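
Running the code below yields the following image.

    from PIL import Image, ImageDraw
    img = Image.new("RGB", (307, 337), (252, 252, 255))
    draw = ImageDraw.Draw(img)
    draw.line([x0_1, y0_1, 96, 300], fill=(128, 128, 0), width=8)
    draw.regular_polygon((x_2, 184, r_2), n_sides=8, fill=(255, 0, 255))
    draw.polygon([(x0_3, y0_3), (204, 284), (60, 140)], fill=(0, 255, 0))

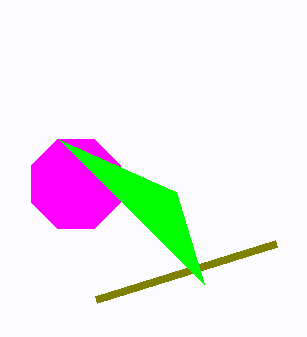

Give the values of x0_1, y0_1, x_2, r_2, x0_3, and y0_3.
x0_1 = 276
y0_1 = 244
x_2 = 76
r_2 = 48
x0_3 = 176
y0_3 = 192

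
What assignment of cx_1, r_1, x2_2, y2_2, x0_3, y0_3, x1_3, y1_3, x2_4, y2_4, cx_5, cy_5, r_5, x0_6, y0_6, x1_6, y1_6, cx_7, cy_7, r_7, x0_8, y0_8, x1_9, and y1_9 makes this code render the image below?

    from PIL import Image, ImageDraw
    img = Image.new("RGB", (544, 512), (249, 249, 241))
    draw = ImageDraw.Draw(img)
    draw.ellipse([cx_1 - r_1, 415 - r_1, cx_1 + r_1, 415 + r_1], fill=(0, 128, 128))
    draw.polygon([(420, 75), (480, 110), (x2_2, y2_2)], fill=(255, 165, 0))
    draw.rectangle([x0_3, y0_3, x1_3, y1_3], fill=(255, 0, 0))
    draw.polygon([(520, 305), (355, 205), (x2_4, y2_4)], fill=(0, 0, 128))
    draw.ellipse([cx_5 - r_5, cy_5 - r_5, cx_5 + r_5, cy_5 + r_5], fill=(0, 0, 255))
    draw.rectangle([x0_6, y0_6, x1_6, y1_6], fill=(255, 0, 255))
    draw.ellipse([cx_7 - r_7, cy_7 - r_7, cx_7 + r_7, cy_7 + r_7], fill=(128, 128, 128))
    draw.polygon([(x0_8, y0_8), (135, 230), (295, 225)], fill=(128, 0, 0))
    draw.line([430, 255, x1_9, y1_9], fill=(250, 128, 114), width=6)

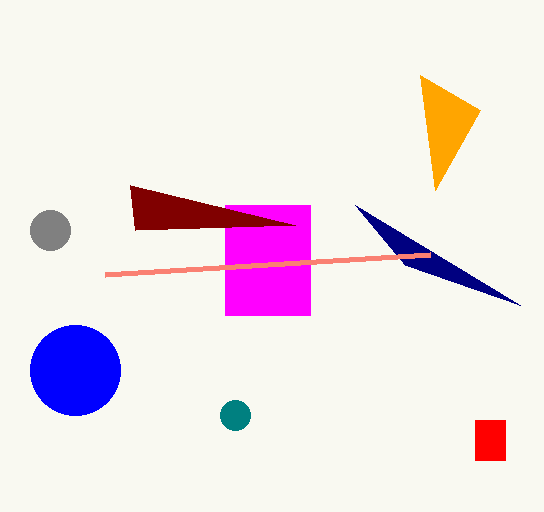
cx_1 = 235
r_1 = 15
x2_2 = 435
y2_2 = 190
x0_3 = 475
y0_3 = 420
x1_3 = 505
y1_3 = 460
x2_4 = 405
y2_4 = 265
cx_5 = 75
cy_5 = 370
r_5 = 45
x0_6 = 225
y0_6 = 205
x1_6 = 310
y1_6 = 315
cx_7 = 50
cy_7 = 230
r_7 = 20
x0_8 = 130
y0_8 = 185
x1_9 = 105
y1_9 = 275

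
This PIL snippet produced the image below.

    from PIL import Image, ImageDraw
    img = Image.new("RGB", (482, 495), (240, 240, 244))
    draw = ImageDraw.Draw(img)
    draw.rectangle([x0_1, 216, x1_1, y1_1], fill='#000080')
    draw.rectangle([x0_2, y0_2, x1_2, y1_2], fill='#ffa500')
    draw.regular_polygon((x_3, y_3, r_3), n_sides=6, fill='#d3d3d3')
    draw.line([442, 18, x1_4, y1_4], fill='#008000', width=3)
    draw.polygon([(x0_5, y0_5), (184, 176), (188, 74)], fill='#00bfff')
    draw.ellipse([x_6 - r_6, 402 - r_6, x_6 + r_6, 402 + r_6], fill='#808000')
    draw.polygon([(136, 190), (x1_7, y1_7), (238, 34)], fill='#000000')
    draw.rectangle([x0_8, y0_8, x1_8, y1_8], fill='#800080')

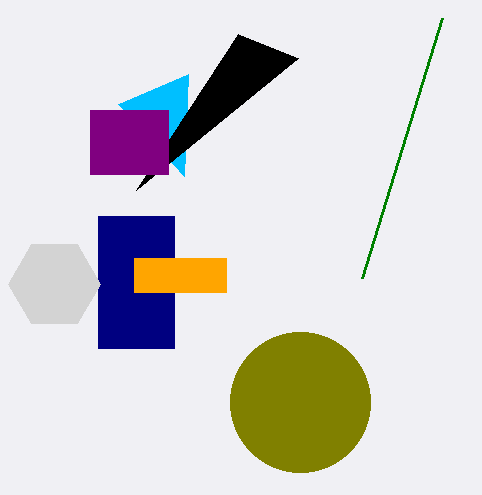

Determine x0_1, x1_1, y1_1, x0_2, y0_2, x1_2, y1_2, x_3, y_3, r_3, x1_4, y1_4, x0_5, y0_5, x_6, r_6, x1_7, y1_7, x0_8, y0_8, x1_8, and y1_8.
x0_1 = 98; x1_1 = 174; y1_1 = 348; x0_2 = 134; y0_2 = 258; x1_2 = 226; y1_2 = 292; x_3 = 54; y_3 = 284; r_3 = 46; x1_4 = 362; y1_4 = 278; x0_5 = 118; y0_5 = 104; x_6 = 300; r_6 = 70; x1_7 = 298; y1_7 = 58; x0_8 = 90; y0_8 = 110; x1_8 = 168; y1_8 = 174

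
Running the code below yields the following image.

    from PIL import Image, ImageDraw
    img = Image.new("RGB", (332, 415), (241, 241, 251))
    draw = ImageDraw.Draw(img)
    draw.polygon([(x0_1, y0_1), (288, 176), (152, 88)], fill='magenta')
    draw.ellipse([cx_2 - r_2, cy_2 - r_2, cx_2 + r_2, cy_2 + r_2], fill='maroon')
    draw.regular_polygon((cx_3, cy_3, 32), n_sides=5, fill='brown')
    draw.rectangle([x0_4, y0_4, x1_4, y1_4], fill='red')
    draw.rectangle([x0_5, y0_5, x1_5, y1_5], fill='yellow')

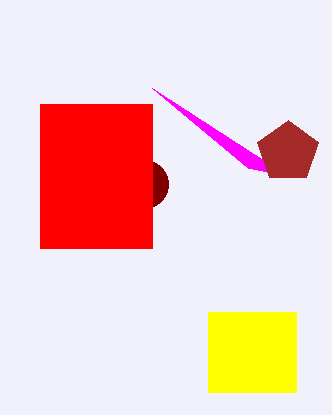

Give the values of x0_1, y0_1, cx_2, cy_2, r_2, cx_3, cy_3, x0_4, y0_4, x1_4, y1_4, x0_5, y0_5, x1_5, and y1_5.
x0_1 = 248
y0_1 = 168
cx_2 = 144
cy_2 = 184
r_2 = 24
cx_3 = 288
cy_3 = 152
x0_4 = 40
y0_4 = 104
x1_4 = 152
y1_4 = 248
x0_5 = 208
y0_5 = 312
x1_5 = 296
y1_5 = 392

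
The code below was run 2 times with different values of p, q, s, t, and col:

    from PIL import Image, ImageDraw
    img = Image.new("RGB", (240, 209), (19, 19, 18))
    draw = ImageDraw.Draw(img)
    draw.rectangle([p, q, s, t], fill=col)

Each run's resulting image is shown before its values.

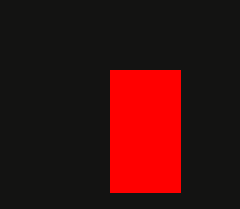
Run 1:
p = 110, q = 70, s = 180, t = 192, col = 'red'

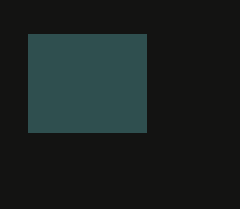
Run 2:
p = 28
q = 34
s = 146
t = 132
col = 'darkslategray'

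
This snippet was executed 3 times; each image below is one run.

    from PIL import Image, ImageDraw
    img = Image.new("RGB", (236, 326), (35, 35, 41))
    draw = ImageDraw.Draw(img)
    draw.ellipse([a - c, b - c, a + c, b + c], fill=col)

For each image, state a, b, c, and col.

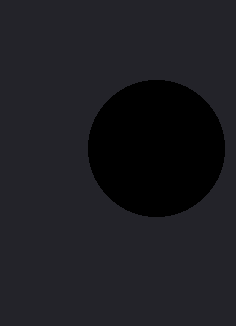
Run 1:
a = 156
b = 148
c = 68
col = 'black'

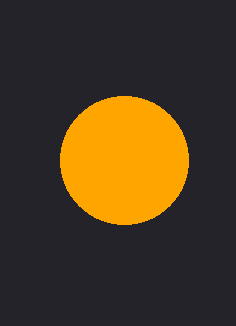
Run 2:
a = 124, b = 160, c = 64, col = 'orange'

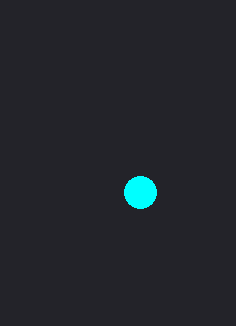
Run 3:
a = 140; b = 192; c = 16; col = 'cyan'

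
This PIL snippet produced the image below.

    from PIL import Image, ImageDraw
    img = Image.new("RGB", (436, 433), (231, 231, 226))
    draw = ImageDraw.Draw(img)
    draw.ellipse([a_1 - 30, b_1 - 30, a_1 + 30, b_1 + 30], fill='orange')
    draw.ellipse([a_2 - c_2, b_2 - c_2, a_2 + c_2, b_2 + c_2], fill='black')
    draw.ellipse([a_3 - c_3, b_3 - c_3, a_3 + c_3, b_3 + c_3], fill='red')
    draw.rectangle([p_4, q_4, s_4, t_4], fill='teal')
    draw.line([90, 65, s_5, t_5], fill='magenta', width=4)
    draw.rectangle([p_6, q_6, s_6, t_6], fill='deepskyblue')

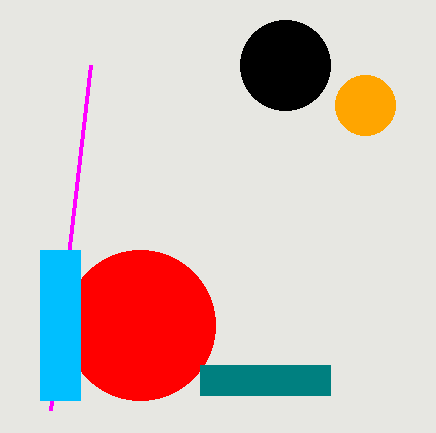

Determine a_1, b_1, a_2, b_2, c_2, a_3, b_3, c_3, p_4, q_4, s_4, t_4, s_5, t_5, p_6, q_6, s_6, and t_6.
a_1 = 365; b_1 = 105; a_2 = 285; b_2 = 65; c_2 = 45; a_3 = 140; b_3 = 325; c_3 = 75; p_4 = 200; q_4 = 365; s_4 = 330; t_4 = 395; s_5 = 50; t_5 = 410; p_6 = 40; q_6 = 250; s_6 = 80; t_6 = 400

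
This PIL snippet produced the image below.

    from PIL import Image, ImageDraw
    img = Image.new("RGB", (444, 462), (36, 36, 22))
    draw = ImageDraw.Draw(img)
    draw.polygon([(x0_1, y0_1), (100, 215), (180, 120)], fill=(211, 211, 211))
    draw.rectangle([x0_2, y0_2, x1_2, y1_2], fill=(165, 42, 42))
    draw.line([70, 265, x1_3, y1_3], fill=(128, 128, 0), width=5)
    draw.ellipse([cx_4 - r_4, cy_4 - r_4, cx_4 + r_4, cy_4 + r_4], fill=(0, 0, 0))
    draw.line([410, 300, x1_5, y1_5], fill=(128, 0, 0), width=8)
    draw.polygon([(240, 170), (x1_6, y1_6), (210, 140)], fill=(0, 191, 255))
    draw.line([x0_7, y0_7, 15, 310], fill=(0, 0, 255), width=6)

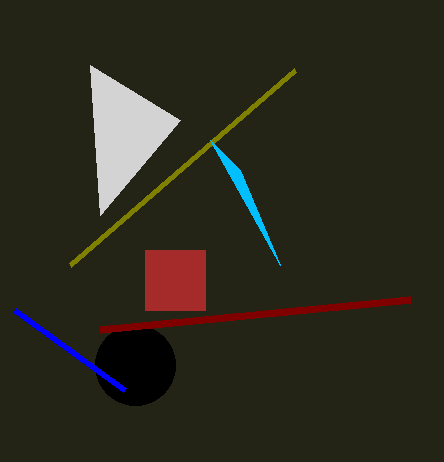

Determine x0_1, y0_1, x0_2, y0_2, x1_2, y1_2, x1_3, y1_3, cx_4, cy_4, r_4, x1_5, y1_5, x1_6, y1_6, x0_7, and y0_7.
x0_1 = 90
y0_1 = 65
x0_2 = 145
y0_2 = 250
x1_2 = 205
y1_2 = 310
x1_3 = 295
y1_3 = 70
cx_4 = 135
cy_4 = 365
r_4 = 40
x1_5 = 100
y1_5 = 330
x1_6 = 280
y1_6 = 265
x0_7 = 125
y0_7 = 390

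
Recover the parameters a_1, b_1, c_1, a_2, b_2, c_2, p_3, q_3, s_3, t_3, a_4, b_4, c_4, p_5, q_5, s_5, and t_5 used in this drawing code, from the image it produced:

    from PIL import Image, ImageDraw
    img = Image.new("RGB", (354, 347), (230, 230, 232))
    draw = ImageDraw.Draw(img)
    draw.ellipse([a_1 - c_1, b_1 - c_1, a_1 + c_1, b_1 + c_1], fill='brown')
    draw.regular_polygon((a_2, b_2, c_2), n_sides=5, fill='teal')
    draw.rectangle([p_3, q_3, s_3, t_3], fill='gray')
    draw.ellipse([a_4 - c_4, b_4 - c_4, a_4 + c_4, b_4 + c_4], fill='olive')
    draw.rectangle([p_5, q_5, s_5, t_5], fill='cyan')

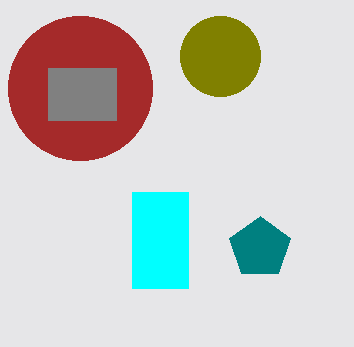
a_1 = 80; b_1 = 88; c_1 = 72; a_2 = 260; b_2 = 248; c_2 = 32; p_3 = 48; q_3 = 68; s_3 = 116; t_3 = 120; a_4 = 220; b_4 = 56; c_4 = 40; p_5 = 132; q_5 = 192; s_5 = 188; t_5 = 288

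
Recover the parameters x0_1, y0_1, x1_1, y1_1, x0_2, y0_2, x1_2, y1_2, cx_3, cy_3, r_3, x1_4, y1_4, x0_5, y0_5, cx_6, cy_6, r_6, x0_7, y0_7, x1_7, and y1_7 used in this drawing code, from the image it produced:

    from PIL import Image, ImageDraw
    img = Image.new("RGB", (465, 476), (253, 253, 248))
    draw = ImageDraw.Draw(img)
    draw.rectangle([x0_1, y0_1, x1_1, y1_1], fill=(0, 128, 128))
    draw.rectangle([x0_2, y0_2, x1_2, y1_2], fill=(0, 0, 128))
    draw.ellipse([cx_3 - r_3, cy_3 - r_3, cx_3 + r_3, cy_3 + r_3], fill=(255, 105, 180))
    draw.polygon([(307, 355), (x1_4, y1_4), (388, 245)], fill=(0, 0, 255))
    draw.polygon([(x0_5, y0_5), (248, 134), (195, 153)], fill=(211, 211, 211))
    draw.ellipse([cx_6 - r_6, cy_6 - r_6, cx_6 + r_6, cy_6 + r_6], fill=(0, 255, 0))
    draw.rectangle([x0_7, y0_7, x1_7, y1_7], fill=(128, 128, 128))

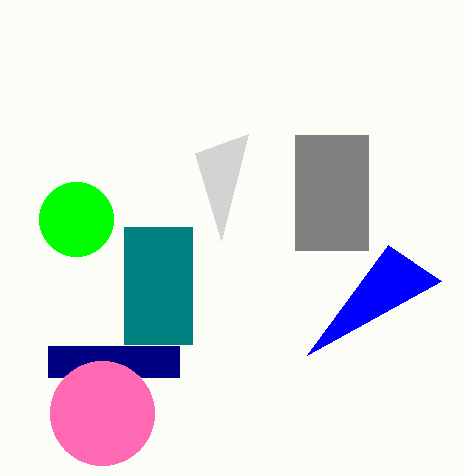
x0_1 = 124; y0_1 = 227; x1_1 = 192; y1_1 = 344; x0_2 = 48; y0_2 = 346; x1_2 = 179; y1_2 = 377; cx_3 = 102; cy_3 = 413; r_3 = 52; x1_4 = 441; y1_4 = 281; x0_5 = 221; y0_5 = 240; cx_6 = 76; cy_6 = 219; r_6 = 37; x0_7 = 295; y0_7 = 135; x1_7 = 368; y1_7 = 250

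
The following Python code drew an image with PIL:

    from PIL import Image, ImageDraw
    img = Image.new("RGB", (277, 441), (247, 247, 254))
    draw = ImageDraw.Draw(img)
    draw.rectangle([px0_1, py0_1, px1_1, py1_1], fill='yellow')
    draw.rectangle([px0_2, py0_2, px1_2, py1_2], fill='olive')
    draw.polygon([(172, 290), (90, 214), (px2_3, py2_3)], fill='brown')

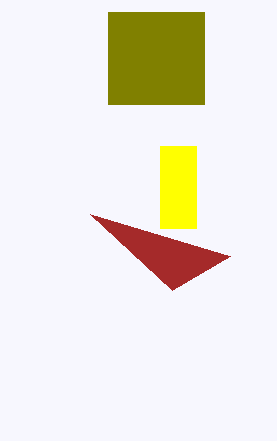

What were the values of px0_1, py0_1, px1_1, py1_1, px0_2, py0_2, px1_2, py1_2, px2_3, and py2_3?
px0_1 = 160, py0_1 = 146, px1_1 = 196, py1_1 = 228, px0_2 = 108, py0_2 = 12, px1_2 = 204, py1_2 = 104, px2_3 = 230, py2_3 = 256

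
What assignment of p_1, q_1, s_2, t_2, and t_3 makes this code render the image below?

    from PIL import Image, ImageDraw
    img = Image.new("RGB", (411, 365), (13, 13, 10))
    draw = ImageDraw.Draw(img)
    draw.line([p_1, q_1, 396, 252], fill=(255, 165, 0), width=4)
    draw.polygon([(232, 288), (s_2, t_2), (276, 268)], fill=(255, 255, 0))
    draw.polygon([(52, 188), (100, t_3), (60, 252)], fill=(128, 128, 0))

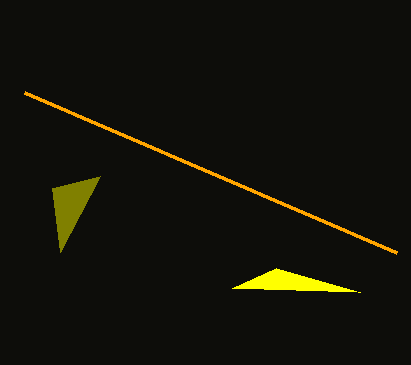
p_1 = 24, q_1 = 92, s_2 = 360, t_2 = 292, t_3 = 176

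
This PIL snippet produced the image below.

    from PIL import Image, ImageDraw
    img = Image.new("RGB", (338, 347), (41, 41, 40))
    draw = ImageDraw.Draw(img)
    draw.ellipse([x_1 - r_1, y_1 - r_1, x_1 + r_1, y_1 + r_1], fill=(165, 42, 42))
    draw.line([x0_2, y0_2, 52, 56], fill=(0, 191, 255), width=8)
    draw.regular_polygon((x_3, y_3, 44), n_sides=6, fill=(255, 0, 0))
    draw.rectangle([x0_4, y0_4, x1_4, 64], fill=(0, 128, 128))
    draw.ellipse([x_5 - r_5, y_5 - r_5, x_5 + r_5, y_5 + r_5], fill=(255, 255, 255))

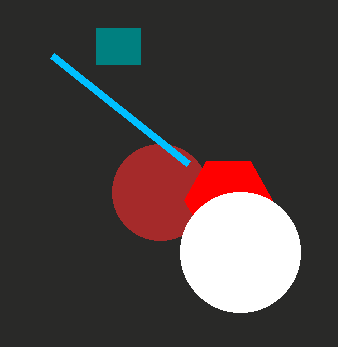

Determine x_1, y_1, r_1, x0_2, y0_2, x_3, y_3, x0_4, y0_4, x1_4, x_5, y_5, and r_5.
x_1 = 160
y_1 = 192
r_1 = 48
x0_2 = 188
y0_2 = 164
x_3 = 228
y_3 = 200
x0_4 = 96
y0_4 = 28
x1_4 = 140
x_5 = 240
y_5 = 252
r_5 = 60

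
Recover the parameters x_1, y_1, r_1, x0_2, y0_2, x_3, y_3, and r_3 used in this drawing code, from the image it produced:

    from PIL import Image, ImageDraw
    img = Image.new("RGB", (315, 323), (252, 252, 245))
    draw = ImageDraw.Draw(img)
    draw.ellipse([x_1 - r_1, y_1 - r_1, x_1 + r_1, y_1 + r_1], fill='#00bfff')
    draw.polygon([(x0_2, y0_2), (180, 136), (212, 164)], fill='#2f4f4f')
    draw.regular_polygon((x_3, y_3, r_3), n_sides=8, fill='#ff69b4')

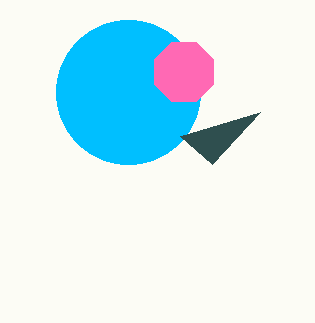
x_1 = 128; y_1 = 92; r_1 = 72; x0_2 = 260; y0_2 = 112; x_3 = 184; y_3 = 72; r_3 = 32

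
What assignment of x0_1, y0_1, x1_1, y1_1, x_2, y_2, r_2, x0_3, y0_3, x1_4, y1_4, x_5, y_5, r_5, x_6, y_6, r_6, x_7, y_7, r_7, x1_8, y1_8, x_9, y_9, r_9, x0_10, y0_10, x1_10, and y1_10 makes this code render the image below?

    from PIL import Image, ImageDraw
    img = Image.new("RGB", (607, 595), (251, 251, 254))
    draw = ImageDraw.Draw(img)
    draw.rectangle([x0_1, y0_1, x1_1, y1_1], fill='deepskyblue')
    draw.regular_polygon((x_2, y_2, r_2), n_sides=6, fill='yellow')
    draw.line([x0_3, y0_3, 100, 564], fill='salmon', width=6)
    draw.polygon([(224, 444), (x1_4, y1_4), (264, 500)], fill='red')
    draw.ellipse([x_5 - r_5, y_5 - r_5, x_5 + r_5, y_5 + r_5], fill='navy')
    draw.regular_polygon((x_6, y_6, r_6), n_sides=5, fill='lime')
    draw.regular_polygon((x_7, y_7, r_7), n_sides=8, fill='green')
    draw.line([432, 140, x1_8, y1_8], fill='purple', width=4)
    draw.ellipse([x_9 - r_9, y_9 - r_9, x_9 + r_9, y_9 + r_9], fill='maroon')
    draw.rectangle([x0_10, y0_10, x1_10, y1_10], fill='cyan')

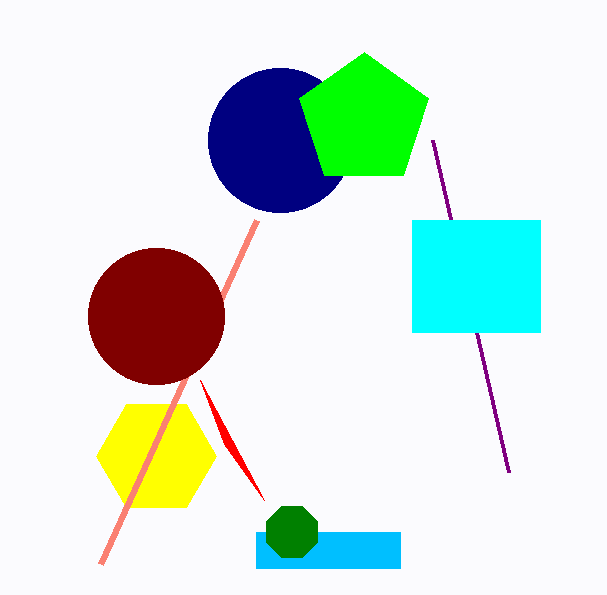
x0_1 = 256; y0_1 = 532; x1_1 = 400; y1_1 = 568; x_2 = 156; y_2 = 456; r_2 = 60; x0_3 = 256; y0_3 = 220; x1_4 = 200; y1_4 = 380; x_5 = 280; y_5 = 140; r_5 = 72; x_6 = 364; y_6 = 120; r_6 = 68; x_7 = 292; y_7 = 532; r_7 = 28; x1_8 = 508; y1_8 = 472; x_9 = 156; y_9 = 316; r_9 = 68; x0_10 = 412; y0_10 = 220; x1_10 = 540; y1_10 = 332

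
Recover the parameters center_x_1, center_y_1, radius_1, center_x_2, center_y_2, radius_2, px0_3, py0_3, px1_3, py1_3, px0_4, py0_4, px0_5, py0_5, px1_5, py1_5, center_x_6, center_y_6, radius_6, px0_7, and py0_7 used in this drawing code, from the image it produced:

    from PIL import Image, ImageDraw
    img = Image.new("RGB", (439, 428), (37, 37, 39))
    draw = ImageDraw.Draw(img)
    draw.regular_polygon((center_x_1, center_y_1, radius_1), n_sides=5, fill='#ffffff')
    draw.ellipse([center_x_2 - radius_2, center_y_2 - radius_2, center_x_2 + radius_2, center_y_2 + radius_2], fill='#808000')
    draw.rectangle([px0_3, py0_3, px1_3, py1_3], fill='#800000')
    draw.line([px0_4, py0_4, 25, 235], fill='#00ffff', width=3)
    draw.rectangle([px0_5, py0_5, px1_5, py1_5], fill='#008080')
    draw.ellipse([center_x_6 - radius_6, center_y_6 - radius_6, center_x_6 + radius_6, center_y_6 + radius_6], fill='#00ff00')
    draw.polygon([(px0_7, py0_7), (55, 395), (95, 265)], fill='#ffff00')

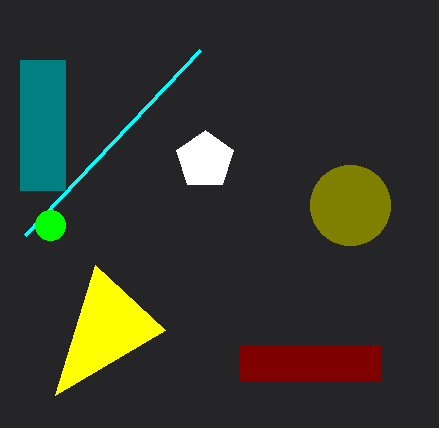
center_x_1 = 205
center_y_1 = 160
radius_1 = 30
center_x_2 = 350
center_y_2 = 205
radius_2 = 40
px0_3 = 240
py0_3 = 345
px1_3 = 380
py1_3 = 380
px0_4 = 200
py0_4 = 50
px0_5 = 20
py0_5 = 60
px1_5 = 65
py1_5 = 190
center_x_6 = 50
center_y_6 = 225
radius_6 = 15
px0_7 = 165
py0_7 = 330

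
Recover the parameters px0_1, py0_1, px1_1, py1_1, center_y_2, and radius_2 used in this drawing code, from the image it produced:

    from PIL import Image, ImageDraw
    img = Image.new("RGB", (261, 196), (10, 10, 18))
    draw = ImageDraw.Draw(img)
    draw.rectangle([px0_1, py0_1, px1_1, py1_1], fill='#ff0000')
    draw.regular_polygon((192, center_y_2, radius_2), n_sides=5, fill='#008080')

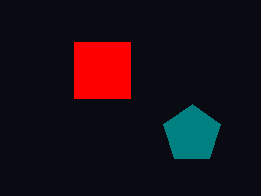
px0_1 = 74, py0_1 = 42, px1_1 = 130, py1_1 = 98, center_y_2 = 134, radius_2 = 30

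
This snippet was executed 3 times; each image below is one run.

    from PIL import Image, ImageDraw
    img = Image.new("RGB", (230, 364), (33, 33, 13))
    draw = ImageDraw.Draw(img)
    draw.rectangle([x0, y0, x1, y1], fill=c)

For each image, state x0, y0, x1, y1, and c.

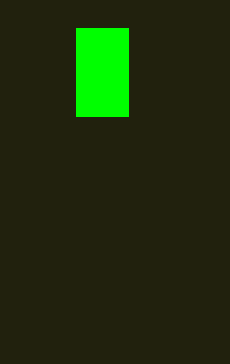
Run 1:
x0 = 76, y0 = 28, x1 = 128, y1 = 116, c = 'lime'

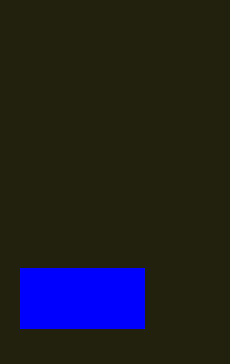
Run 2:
x0 = 20, y0 = 268, x1 = 144, y1 = 328, c = 'blue'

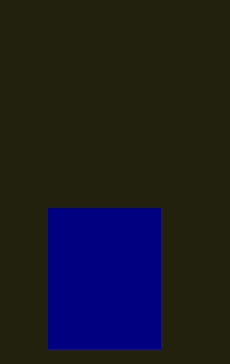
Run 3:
x0 = 48
y0 = 208
x1 = 160
y1 = 348
c = 'navy'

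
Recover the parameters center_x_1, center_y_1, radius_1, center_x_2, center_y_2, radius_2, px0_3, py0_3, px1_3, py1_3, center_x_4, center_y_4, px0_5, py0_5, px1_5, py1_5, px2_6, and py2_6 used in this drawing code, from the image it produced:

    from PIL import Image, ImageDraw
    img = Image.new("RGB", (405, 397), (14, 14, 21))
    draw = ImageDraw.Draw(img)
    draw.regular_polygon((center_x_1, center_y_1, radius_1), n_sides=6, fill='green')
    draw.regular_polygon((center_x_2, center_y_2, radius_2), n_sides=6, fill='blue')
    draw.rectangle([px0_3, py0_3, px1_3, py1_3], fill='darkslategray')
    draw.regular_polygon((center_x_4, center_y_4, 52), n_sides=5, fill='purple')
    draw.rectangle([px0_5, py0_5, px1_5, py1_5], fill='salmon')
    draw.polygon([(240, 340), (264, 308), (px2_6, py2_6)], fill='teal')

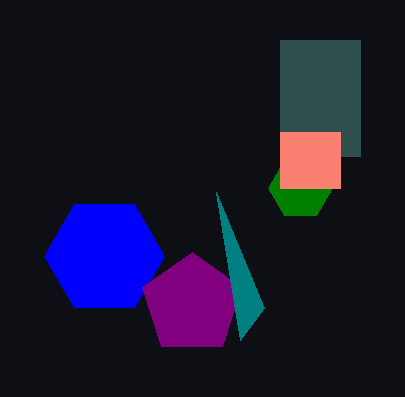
center_x_1 = 300; center_y_1 = 188; radius_1 = 32; center_x_2 = 104; center_y_2 = 256; radius_2 = 60; px0_3 = 280; py0_3 = 40; px1_3 = 360; py1_3 = 156; center_x_4 = 192; center_y_4 = 304; px0_5 = 280; py0_5 = 132; px1_5 = 340; py1_5 = 188; px2_6 = 216; py2_6 = 192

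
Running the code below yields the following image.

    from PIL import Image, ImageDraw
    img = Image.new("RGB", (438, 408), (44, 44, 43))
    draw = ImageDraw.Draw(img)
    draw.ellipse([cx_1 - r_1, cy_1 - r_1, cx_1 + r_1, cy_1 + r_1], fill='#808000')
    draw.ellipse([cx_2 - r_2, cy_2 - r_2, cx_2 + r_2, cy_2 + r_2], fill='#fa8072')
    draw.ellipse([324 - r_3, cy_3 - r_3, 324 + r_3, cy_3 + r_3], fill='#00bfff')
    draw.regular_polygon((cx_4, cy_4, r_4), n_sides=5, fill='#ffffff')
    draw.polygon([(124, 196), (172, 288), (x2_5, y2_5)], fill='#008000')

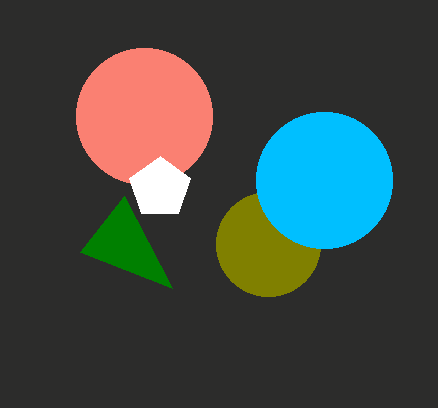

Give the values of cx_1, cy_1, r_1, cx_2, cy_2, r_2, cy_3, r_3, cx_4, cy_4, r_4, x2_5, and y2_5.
cx_1 = 268; cy_1 = 244; r_1 = 52; cx_2 = 144; cy_2 = 116; r_2 = 68; cy_3 = 180; r_3 = 68; cx_4 = 160; cy_4 = 188; r_4 = 32; x2_5 = 80; y2_5 = 252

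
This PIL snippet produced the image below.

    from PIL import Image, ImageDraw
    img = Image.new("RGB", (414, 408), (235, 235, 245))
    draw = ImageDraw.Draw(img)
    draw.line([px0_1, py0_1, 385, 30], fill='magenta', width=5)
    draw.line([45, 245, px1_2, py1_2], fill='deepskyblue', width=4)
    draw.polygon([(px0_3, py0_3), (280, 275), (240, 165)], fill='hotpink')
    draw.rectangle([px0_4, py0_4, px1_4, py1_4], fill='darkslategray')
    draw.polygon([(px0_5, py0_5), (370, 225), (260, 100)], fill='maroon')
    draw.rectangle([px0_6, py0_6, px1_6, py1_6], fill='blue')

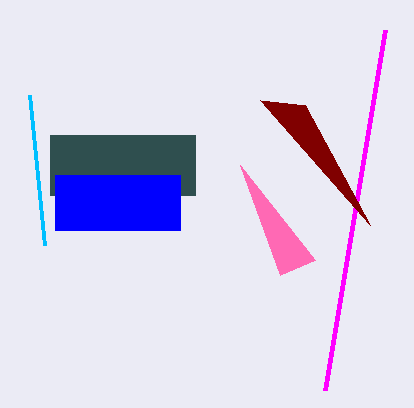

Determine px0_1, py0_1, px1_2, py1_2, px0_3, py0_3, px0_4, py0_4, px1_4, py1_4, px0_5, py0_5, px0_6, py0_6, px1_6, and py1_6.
px0_1 = 325; py0_1 = 390; px1_2 = 30; py1_2 = 95; px0_3 = 315; py0_3 = 260; px0_4 = 50; py0_4 = 135; px1_4 = 195; py1_4 = 195; px0_5 = 305; py0_5 = 105; px0_6 = 55; py0_6 = 175; px1_6 = 180; py1_6 = 230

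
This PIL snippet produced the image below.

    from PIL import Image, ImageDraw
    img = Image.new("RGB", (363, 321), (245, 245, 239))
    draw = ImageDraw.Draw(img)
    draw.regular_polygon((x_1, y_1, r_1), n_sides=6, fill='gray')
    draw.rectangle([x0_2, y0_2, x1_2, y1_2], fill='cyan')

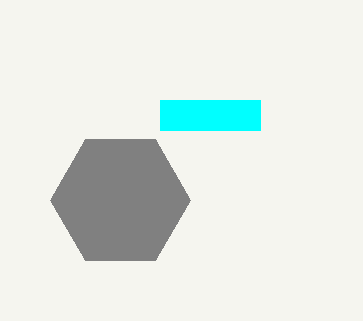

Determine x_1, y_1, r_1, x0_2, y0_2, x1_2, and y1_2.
x_1 = 120; y_1 = 200; r_1 = 70; x0_2 = 160; y0_2 = 100; x1_2 = 260; y1_2 = 130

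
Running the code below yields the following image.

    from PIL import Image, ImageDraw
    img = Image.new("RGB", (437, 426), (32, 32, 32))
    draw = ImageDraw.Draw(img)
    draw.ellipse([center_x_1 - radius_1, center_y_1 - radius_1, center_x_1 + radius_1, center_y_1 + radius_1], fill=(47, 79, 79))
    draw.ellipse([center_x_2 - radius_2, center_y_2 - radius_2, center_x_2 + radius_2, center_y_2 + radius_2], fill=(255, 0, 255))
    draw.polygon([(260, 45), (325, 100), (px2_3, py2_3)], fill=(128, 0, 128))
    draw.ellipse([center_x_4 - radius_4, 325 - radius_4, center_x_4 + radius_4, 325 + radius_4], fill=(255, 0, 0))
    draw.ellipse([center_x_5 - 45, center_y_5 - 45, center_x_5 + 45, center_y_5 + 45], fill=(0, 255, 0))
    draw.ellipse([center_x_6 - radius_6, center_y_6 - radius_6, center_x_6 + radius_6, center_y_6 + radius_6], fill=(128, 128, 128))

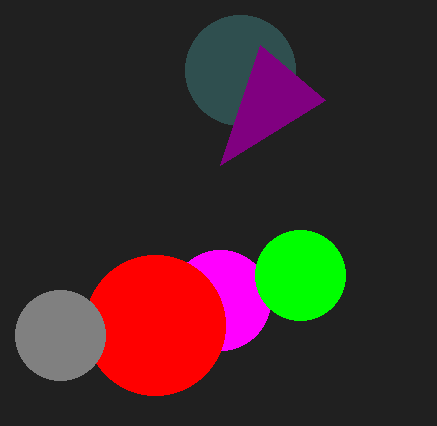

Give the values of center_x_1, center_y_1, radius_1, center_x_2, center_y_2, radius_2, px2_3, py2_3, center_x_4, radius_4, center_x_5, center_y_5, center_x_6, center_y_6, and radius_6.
center_x_1 = 240, center_y_1 = 70, radius_1 = 55, center_x_2 = 220, center_y_2 = 300, radius_2 = 50, px2_3 = 220, py2_3 = 165, center_x_4 = 155, radius_4 = 70, center_x_5 = 300, center_y_5 = 275, center_x_6 = 60, center_y_6 = 335, radius_6 = 45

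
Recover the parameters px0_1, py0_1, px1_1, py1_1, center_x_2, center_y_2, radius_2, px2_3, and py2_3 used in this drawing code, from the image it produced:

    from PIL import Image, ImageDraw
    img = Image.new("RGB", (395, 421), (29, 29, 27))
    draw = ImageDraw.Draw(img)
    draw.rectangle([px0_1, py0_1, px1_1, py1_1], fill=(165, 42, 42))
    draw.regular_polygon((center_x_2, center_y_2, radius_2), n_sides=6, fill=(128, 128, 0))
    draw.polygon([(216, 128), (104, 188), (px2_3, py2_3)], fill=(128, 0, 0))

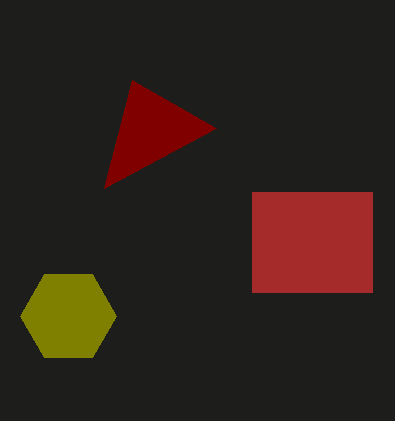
px0_1 = 252
py0_1 = 192
px1_1 = 372
py1_1 = 292
center_x_2 = 68
center_y_2 = 316
radius_2 = 48
px2_3 = 132
py2_3 = 80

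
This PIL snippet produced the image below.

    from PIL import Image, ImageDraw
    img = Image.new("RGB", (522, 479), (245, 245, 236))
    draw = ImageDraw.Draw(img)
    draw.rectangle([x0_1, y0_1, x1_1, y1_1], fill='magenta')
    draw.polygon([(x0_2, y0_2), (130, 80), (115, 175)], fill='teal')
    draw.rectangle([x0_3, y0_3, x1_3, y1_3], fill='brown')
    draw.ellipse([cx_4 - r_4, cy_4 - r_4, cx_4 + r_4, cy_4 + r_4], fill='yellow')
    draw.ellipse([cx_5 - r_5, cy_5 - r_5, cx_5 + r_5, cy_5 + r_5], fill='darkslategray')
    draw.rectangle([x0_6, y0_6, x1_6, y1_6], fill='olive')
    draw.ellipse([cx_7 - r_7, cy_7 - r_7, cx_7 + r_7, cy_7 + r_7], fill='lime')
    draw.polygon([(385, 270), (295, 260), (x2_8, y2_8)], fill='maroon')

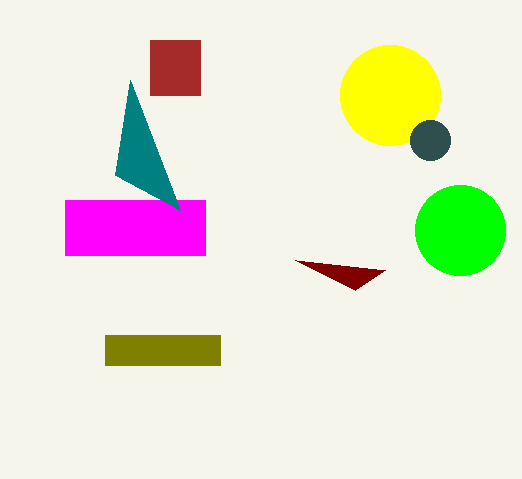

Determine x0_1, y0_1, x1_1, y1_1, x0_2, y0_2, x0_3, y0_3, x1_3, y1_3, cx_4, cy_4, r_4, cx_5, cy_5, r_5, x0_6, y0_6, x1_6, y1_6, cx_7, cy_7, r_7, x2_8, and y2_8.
x0_1 = 65, y0_1 = 200, x1_1 = 205, y1_1 = 255, x0_2 = 180, y0_2 = 210, x0_3 = 150, y0_3 = 40, x1_3 = 200, y1_3 = 95, cx_4 = 390, cy_4 = 95, r_4 = 50, cx_5 = 430, cy_5 = 140, r_5 = 20, x0_6 = 105, y0_6 = 335, x1_6 = 220, y1_6 = 365, cx_7 = 460, cy_7 = 230, r_7 = 45, x2_8 = 355, y2_8 = 290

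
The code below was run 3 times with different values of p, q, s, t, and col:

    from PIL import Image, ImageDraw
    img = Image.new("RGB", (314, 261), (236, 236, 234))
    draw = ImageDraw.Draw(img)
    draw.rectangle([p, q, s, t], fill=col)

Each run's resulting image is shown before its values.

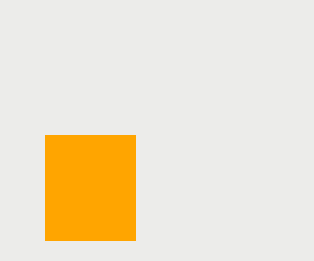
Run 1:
p = 45, q = 135, s = 135, t = 240, col = 'orange'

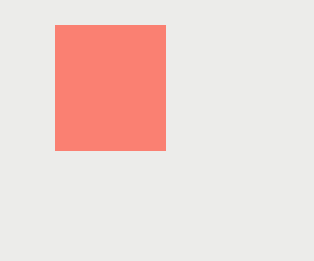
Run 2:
p = 55; q = 25; s = 165; t = 150; col = 'salmon'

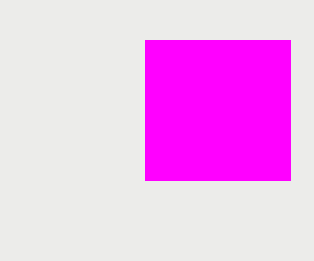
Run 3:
p = 145; q = 40; s = 290; t = 180; col = 'magenta'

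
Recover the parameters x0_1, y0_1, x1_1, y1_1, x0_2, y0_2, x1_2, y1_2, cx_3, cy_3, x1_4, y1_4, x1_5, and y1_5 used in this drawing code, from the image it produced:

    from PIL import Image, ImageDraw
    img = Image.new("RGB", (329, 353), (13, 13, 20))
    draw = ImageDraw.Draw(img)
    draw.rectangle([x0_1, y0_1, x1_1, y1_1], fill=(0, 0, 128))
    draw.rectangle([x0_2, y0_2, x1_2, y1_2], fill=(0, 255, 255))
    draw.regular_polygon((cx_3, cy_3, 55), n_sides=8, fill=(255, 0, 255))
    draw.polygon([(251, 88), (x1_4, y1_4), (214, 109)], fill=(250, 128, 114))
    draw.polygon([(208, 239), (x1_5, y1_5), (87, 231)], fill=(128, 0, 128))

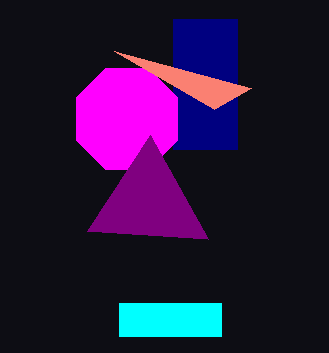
x0_1 = 173; y0_1 = 19; x1_1 = 237; y1_1 = 149; x0_2 = 119; y0_2 = 303; x1_2 = 221; y1_2 = 336; cx_3 = 127; cy_3 = 119; x1_4 = 114; y1_4 = 51; x1_5 = 150; y1_5 = 135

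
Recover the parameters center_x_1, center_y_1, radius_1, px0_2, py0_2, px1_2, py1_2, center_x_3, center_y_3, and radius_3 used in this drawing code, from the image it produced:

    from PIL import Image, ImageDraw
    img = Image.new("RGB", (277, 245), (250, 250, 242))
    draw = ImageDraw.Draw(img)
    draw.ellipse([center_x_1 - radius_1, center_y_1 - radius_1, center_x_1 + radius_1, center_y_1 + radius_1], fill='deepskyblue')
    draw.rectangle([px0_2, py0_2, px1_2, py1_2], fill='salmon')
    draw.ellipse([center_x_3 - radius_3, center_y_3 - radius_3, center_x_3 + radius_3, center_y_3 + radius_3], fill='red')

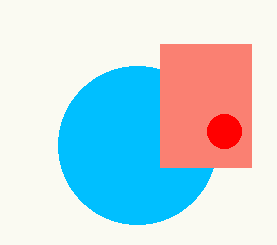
center_x_1 = 137, center_y_1 = 145, radius_1 = 79, px0_2 = 160, py0_2 = 44, px1_2 = 251, py1_2 = 167, center_x_3 = 224, center_y_3 = 131, radius_3 = 17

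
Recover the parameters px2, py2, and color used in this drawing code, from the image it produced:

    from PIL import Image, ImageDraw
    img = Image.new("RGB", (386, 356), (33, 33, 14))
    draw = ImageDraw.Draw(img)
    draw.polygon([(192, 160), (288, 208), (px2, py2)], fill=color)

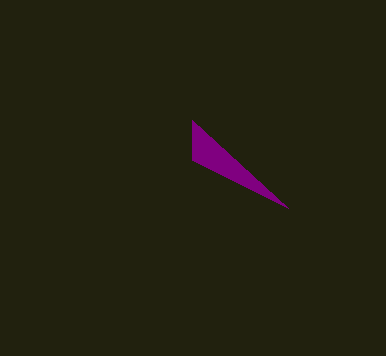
px2 = 192
py2 = 120
color = 'purple'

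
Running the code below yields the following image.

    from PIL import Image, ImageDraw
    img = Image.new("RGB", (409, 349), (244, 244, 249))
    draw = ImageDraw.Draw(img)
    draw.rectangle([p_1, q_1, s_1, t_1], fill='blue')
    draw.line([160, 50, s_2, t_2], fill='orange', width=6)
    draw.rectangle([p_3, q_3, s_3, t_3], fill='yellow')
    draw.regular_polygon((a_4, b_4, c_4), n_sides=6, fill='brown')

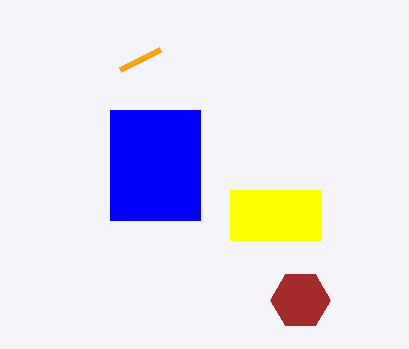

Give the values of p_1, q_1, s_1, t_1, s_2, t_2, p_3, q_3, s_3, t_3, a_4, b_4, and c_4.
p_1 = 110; q_1 = 110; s_1 = 200; t_1 = 220; s_2 = 120; t_2 = 70; p_3 = 230; q_3 = 190; s_3 = 320; t_3 = 240; a_4 = 300; b_4 = 300; c_4 = 30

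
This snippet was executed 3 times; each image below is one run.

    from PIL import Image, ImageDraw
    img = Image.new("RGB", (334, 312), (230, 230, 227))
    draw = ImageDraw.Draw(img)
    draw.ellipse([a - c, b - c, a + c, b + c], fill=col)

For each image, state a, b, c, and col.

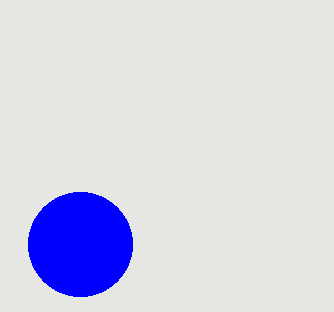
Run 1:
a = 80, b = 244, c = 52, col = 'blue'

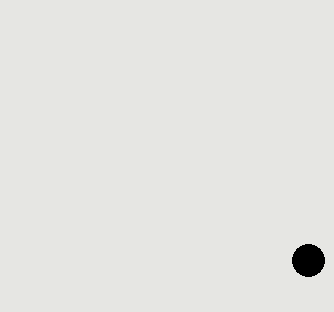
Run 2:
a = 308, b = 260, c = 16, col = 'black'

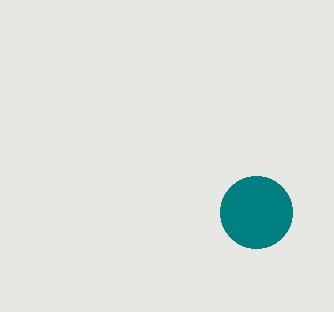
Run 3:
a = 256
b = 212
c = 36
col = 'teal'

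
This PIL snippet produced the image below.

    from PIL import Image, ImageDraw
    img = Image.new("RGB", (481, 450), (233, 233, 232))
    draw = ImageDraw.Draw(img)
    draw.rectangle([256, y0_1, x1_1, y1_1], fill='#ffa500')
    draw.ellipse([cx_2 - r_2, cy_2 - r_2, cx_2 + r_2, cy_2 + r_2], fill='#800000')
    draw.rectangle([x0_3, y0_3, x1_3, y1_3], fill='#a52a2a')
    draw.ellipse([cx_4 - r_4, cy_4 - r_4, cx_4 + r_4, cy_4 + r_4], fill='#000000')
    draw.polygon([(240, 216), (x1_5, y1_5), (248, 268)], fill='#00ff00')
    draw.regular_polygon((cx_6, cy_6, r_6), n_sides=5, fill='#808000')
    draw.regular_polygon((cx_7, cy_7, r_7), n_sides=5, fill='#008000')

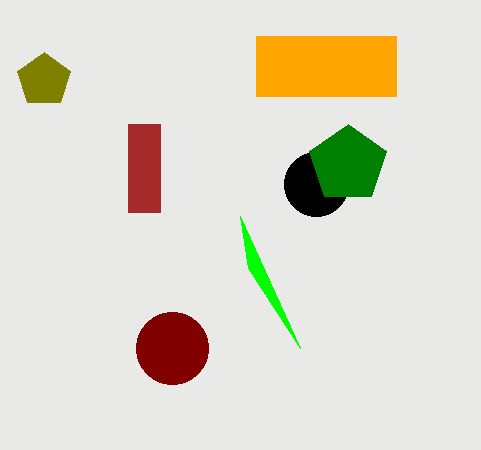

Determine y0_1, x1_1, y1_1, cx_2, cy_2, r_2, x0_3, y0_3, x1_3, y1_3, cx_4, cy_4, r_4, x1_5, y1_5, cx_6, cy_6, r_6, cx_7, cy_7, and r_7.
y0_1 = 36
x1_1 = 396
y1_1 = 96
cx_2 = 172
cy_2 = 348
r_2 = 36
x0_3 = 128
y0_3 = 124
x1_3 = 160
y1_3 = 212
cx_4 = 316
cy_4 = 184
r_4 = 32
x1_5 = 300
y1_5 = 348
cx_6 = 44
cy_6 = 80
r_6 = 28
cx_7 = 348
cy_7 = 164
r_7 = 40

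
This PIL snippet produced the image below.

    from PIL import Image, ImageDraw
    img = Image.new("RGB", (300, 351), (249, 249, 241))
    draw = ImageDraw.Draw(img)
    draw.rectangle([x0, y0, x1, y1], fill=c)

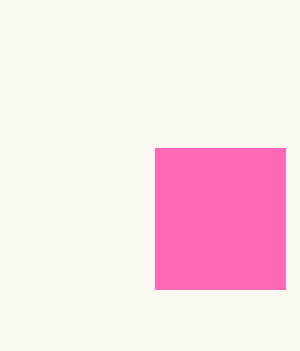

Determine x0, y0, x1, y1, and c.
x0 = 155
y0 = 148
x1 = 285
y1 = 289
c = 'hotpink'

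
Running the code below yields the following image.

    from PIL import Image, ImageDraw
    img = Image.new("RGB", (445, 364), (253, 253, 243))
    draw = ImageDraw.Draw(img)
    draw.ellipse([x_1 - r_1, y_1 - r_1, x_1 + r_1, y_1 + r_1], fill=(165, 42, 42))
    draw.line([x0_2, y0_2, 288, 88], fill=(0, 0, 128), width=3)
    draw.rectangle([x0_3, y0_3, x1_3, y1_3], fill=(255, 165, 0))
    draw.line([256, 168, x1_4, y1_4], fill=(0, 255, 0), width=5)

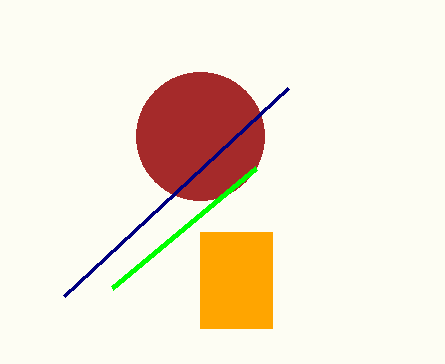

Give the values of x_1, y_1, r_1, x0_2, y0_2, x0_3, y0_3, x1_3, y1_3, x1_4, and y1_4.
x_1 = 200
y_1 = 136
r_1 = 64
x0_2 = 64
y0_2 = 296
x0_3 = 200
y0_3 = 232
x1_3 = 272
y1_3 = 328
x1_4 = 112
y1_4 = 288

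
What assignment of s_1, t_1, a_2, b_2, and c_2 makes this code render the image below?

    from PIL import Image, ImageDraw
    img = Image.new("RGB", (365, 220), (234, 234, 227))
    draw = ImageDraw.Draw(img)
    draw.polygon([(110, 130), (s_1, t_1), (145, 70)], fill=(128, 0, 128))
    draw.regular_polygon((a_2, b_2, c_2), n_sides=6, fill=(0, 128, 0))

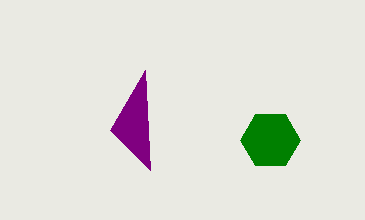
s_1 = 150; t_1 = 170; a_2 = 270; b_2 = 140; c_2 = 30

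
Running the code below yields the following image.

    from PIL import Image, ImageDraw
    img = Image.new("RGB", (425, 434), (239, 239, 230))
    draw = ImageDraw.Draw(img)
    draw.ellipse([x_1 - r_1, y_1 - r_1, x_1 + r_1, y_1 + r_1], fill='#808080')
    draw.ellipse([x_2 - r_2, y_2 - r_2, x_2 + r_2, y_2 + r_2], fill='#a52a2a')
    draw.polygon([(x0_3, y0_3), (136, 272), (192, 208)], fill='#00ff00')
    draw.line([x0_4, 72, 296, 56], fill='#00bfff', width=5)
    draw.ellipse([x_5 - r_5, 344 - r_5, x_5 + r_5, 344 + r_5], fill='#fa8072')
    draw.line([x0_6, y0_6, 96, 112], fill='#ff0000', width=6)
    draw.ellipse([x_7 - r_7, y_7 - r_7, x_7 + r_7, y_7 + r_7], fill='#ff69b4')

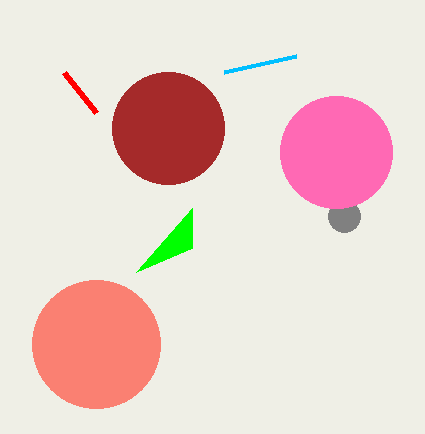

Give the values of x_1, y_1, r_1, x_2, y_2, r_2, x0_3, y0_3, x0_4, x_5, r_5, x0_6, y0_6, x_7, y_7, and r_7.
x_1 = 344
y_1 = 216
r_1 = 16
x_2 = 168
y_2 = 128
r_2 = 56
x0_3 = 192
y0_3 = 248
x0_4 = 224
x_5 = 96
r_5 = 64
x0_6 = 64
y0_6 = 72
x_7 = 336
y_7 = 152
r_7 = 56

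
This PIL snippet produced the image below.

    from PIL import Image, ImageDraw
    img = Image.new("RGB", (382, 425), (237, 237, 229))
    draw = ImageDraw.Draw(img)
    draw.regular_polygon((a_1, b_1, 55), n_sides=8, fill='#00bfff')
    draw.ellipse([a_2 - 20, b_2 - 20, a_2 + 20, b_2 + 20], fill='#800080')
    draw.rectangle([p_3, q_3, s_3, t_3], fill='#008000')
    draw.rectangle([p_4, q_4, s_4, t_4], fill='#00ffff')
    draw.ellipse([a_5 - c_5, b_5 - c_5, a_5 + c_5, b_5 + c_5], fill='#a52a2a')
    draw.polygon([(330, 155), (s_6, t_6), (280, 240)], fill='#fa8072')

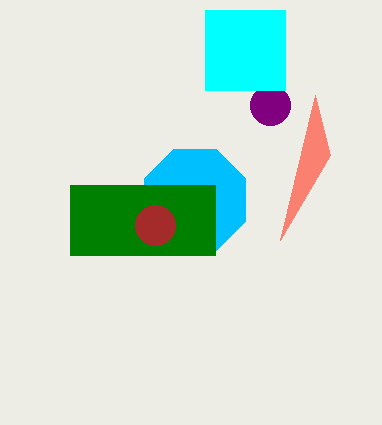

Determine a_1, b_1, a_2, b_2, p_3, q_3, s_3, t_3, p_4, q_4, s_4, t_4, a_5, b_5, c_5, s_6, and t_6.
a_1 = 195
b_1 = 200
a_2 = 270
b_2 = 105
p_3 = 70
q_3 = 185
s_3 = 215
t_3 = 255
p_4 = 205
q_4 = 10
s_4 = 285
t_4 = 90
a_5 = 155
b_5 = 225
c_5 = 20
s_6 = 315
t_6 = 95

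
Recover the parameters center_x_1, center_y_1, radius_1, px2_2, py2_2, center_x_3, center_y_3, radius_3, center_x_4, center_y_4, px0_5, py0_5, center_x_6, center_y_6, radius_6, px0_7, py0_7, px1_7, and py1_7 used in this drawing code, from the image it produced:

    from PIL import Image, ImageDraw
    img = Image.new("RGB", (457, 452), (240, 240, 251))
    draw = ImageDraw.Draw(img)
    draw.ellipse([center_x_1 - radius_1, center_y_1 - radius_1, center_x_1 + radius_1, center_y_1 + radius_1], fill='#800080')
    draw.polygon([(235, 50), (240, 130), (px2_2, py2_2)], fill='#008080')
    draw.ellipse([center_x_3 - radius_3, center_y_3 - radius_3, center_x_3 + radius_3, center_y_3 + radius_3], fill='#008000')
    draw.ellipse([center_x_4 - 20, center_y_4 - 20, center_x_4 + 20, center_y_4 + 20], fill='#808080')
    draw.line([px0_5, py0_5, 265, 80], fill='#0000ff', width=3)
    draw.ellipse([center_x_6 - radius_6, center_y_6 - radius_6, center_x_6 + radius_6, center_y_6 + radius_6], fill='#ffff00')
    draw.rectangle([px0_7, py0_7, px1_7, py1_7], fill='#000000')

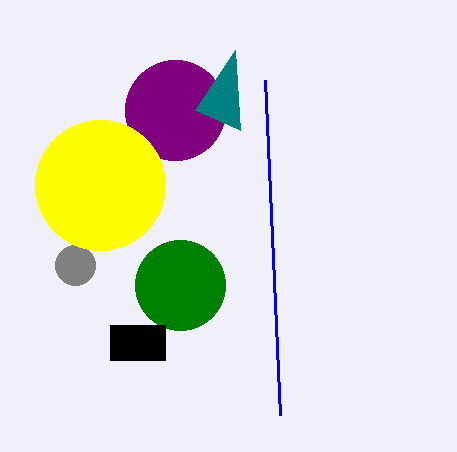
center_x_1 = 175; center_y_1 = 110; radius_1 = 50; px2_2 = 195; py2_2 = 110; center_x_3 = 180; center_y_3 = 285; radius_3 = 45; center_x_4 = 75; center_y_4 = 265; px0_5 = 280; py0_5 = 415; center_x_6 = 100; center_y_6 = 185; radius_6 = 65; px0_7 = 110; py0_7 = 325; px1_7 = 165; py1_7 = 360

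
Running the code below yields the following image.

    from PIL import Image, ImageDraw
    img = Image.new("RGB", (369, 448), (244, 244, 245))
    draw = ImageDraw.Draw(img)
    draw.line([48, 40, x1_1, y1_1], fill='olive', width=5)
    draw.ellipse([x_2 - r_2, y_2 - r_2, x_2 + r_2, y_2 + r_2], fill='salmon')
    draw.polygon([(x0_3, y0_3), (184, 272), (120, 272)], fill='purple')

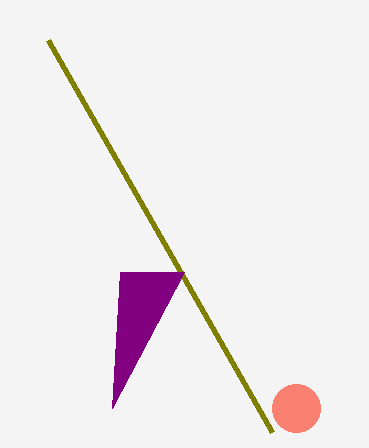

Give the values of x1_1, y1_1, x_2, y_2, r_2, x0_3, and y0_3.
x1_1 = 272, y1_1 = 432, x_2 = 296, y_2 = 408, r_2 = 24, x0_3 = 112, y0_3 = 408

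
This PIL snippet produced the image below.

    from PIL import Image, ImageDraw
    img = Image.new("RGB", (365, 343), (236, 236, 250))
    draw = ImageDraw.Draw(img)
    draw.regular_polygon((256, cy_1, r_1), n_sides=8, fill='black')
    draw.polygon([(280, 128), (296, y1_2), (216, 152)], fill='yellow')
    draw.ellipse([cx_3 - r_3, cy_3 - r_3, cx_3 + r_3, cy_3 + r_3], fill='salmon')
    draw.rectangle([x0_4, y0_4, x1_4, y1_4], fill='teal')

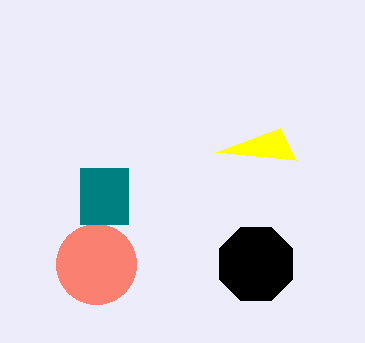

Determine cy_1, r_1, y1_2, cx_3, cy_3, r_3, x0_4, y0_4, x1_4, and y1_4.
cy_1 = 264; r_1 = 40; y1_2 = 160; cx_3 = 96; cy_3 = 264; r_3 = 40; x0_4 = 80; y0_4 = 168; x1_4 = 128; y1_4 = 224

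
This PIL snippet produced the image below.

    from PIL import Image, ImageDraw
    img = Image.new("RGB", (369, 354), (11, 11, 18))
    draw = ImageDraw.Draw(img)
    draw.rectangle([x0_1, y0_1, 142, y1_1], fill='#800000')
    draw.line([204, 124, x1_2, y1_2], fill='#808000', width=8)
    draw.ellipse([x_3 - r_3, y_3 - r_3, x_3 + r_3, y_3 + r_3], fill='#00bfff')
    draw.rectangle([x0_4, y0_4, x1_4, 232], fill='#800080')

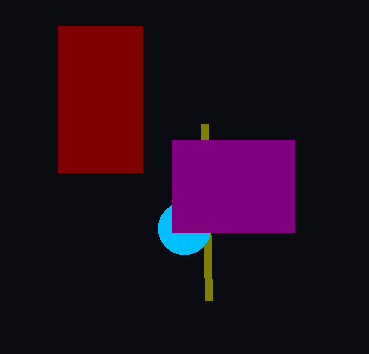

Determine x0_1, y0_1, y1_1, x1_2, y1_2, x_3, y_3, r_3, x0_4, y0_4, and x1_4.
x0_1 = 58, y0_1 = 26, y1_1 = 172, x1_2 = 208, y1_2 = 300, x_3 = 184, y_3 = 228, r_3 = 26, x0_4 = 172, y0_4 = 140, x1_4 = 294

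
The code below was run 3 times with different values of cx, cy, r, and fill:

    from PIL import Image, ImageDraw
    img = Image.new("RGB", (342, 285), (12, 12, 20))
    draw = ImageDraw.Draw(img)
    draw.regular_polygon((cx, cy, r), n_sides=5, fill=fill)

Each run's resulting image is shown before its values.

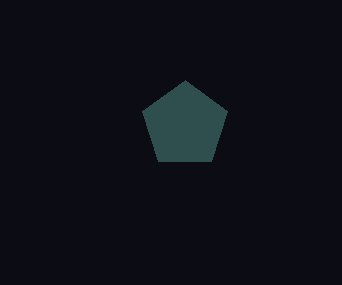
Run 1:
cx = 185
cy = 125
r = 45
fill = 'darkslategray'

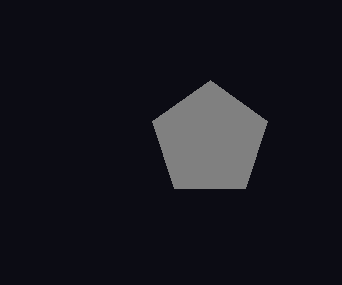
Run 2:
cx = 210; cy = 140; r = 60; fill = 'gray'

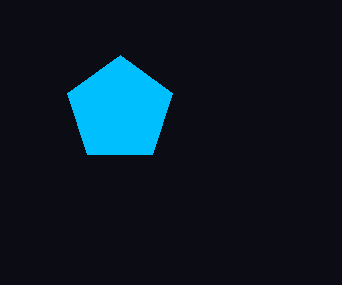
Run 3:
cx = 120
cy = 110
r = 55
fill = 'deepskyblue'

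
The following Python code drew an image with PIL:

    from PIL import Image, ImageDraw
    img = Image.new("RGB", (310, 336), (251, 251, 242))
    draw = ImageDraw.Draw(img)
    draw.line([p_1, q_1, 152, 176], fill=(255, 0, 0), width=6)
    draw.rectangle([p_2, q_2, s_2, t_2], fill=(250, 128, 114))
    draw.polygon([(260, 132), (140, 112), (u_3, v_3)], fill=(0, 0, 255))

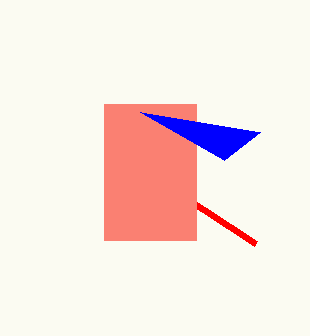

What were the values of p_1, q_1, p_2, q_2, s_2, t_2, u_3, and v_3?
p_1 = 256
q_1 = 244
p_2 = 104
q_2 = 104
s_2 = 196
t_2 = 240
u_3 = 224
v_3 = 160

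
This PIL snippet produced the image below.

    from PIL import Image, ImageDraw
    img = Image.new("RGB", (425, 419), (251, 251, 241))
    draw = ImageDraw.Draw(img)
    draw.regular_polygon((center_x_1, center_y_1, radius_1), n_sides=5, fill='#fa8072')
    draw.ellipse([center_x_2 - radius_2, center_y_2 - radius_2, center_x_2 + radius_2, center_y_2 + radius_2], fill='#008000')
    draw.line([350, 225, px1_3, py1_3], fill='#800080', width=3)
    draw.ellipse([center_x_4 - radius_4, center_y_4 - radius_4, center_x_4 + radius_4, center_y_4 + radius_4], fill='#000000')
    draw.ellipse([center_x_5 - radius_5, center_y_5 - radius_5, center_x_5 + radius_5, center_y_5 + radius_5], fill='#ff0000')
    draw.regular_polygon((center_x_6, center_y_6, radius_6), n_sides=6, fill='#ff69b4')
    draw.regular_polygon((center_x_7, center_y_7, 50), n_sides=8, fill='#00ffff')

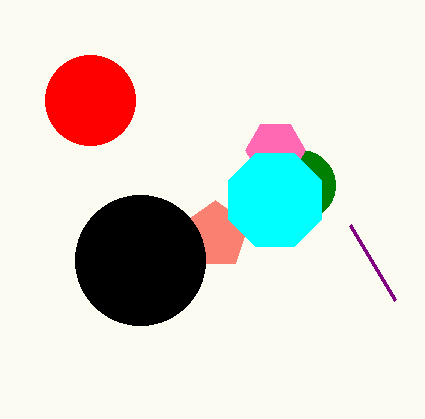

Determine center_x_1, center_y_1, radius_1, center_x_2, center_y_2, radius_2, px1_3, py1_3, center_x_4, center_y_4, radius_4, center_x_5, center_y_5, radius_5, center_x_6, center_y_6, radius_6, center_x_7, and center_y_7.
center_x_1 = 215, center_y_1 = 235, radius_1 = 35, center_x_2 = 300, center_y_2 = 185, radius_2 = 35, px1_3 = 395, py1_3 = 300, center_x_4 = 140, center_y_4 = 260, radius_4 = 65, center_x_5 = 90, center_y_5 = 100, radius_5 = 45, center_x_6 = 275, center_y_6 = 150, radius_6 = 30, center_x_7 = 275, center_y_7 = 200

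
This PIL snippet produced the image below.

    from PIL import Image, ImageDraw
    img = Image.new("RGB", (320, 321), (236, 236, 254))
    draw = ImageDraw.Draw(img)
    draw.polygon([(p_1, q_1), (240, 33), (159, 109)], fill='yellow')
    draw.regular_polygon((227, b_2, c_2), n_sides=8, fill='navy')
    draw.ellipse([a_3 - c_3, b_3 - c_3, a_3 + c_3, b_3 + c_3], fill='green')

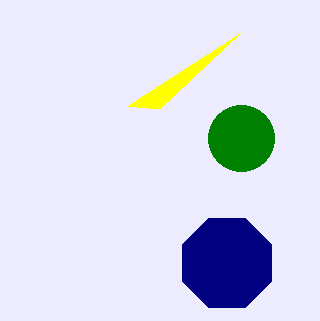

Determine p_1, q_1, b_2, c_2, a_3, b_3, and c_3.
p_1 = 127, q_1 = 106, b_2 = 263, c_2 = 48, a_3 = 241, b_3 = 138, c_3 = 33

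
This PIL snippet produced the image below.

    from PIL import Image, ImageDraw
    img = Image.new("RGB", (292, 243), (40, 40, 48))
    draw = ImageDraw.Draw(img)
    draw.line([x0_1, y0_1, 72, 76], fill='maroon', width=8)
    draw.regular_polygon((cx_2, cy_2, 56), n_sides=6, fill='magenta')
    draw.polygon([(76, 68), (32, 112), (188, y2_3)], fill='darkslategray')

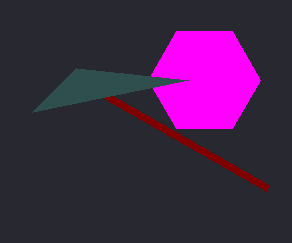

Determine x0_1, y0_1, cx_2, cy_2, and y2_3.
x0_1 = 268
y0_1 = 188
cx_2 = 204
cy_2 = 80
y2_3 = 80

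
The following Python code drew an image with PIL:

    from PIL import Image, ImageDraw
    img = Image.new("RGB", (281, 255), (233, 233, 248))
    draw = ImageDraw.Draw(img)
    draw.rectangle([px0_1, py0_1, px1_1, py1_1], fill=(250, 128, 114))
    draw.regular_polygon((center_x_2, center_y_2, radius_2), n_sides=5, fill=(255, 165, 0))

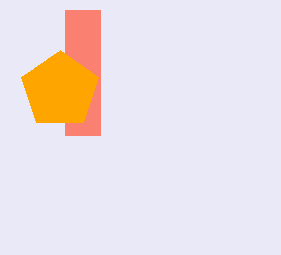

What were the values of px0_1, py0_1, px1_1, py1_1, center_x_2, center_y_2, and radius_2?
px0_1 = 65; py0_1 = 10; px1_1 = 100; py1_1 = 135; center_x_2 = 60; center_y_2 = 90; radius_2 = 40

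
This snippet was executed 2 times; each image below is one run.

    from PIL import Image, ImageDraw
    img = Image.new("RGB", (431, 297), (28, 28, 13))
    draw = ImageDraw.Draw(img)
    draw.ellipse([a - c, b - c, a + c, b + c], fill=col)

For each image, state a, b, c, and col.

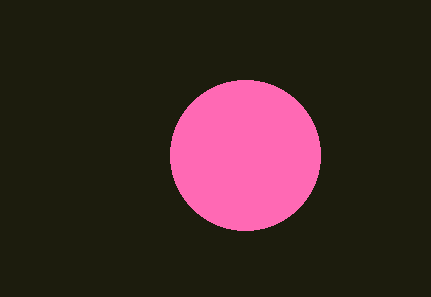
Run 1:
a = 245, b = 155, c = 75, col = 'hotpink'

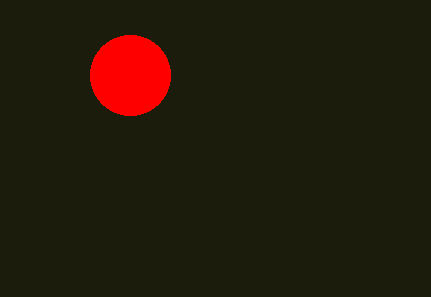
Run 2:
a = 130; b = 75; c = 40; col = 'red'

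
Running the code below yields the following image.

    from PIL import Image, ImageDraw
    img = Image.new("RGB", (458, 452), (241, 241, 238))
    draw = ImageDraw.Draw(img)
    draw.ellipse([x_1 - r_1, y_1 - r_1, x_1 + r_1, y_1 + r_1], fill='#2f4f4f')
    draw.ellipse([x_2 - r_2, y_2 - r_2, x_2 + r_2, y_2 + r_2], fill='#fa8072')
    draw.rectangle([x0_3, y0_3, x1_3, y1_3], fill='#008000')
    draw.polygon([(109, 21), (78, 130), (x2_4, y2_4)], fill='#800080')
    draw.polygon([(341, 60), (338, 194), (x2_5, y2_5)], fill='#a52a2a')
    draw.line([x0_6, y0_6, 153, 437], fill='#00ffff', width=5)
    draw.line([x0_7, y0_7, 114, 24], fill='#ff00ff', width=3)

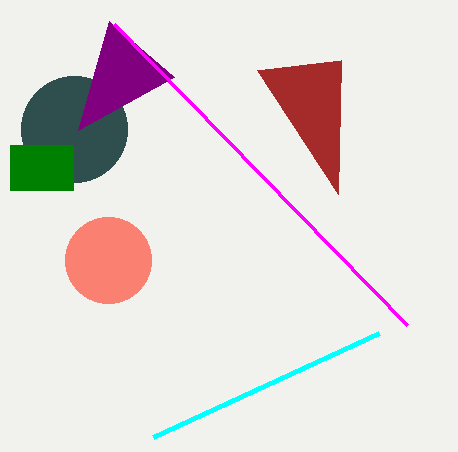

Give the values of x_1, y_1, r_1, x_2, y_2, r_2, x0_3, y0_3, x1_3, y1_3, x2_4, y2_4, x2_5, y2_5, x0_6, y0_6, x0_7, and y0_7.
x_1 = 74; y_1 = 129; r_1 = 53; x_2 = 108; y_2 = 260; r_2 = 43; x0_3 = 10; y0_3 = 145; x1_3 = 73; y1_3 = 190; x2_4 = 174; y2_4 = 77; x2_5 = 257; y2_5 = 70; x0_6 = 379; y0_6 = 333; x0_7 = 407; y0_7 = 325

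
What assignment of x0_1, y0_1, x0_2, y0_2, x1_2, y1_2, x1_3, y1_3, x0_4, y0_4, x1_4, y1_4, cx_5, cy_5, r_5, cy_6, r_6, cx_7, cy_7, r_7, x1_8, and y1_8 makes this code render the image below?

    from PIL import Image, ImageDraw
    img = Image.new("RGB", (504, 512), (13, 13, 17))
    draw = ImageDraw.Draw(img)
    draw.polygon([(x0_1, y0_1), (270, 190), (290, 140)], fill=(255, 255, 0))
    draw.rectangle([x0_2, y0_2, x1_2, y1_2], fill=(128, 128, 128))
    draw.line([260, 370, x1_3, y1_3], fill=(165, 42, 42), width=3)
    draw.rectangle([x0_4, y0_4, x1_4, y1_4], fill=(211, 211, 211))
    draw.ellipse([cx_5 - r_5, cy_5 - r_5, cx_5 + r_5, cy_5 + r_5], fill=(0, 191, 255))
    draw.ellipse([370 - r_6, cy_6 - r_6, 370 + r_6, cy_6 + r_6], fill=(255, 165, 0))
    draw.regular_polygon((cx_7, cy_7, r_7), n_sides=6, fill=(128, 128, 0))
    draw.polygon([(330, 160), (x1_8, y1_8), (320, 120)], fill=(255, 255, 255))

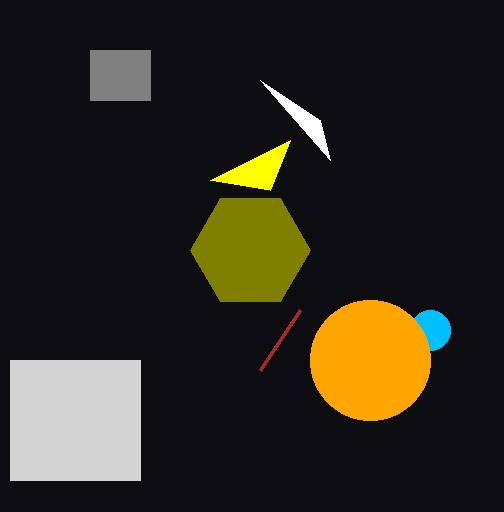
x0_1 = 210; y0_1 = 180; x0_2 = 90; y0_2 = 50; x1_2 = 150; y1_2 = 100; x1_3 = 300; y1_3 = 310; x0_4 = 10; y0_4 = 360; x1_4 = 140; y1_4 = 480; cx_5 = 430; cy_5 = 330; r_5 = 20; cy_6 = 360; r_6 = 60; cx_7 = 250; cy_7 = 250; r_7 = 60; x1_8 = 260; y1_8 = 80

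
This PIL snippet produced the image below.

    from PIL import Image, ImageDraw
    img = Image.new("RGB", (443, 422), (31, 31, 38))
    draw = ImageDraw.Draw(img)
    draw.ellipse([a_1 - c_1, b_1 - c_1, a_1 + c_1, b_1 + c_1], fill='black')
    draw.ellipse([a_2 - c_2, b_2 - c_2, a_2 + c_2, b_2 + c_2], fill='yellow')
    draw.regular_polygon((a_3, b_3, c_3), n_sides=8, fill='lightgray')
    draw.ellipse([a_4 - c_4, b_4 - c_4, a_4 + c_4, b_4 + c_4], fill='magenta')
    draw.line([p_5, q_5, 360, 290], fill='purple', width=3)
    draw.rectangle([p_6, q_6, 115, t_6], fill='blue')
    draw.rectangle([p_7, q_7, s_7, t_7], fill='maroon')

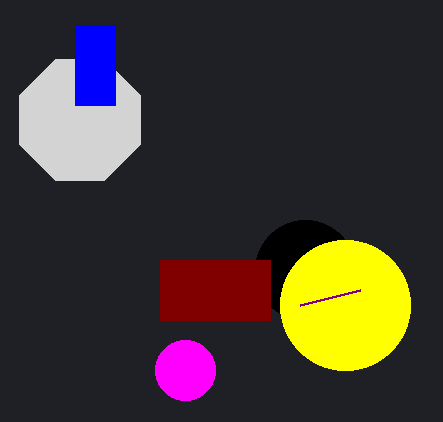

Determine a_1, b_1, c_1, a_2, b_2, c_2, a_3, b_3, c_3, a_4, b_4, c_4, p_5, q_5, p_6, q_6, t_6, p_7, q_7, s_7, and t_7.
a_1 = 305, b_1 = 270, c_1 = 50, a_2 = 345, b_2 = 305, c_2 = 65, a_3 = 80, b_3 = 120, c_3 = 65, a_4 = 185, b_4 = 370, c_4 = 30, p_5 = 300, q_5 = 305, p_6 = 75, q_6 = 25, t_6 = 105, p_7 = 160, q_7 = 260, s_7 = 270, t_7 = 320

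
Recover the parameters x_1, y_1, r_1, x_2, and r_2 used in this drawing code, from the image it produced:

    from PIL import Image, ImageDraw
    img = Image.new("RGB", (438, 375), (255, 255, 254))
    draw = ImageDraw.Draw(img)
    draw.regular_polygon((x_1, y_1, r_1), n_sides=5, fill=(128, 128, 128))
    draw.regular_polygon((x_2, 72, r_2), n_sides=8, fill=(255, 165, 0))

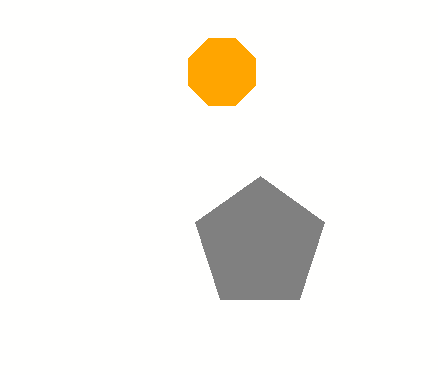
x_1 = 260
y_1 = 244
r_1 = 68
x_2 = 222
r_2 = 36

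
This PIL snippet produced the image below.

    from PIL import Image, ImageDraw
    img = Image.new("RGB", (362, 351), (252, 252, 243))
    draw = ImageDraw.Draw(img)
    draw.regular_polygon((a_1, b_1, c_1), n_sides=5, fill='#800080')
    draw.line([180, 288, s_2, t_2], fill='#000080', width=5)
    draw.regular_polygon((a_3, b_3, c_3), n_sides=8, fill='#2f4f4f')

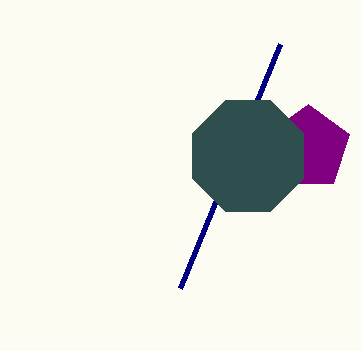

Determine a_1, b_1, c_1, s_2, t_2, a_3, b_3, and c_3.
a_1 = 308, b_1 = 148, c_1 = 44, s_2 = 280, t_2 = 44, a_3 = 248, b_3 = 156, c_3 = 60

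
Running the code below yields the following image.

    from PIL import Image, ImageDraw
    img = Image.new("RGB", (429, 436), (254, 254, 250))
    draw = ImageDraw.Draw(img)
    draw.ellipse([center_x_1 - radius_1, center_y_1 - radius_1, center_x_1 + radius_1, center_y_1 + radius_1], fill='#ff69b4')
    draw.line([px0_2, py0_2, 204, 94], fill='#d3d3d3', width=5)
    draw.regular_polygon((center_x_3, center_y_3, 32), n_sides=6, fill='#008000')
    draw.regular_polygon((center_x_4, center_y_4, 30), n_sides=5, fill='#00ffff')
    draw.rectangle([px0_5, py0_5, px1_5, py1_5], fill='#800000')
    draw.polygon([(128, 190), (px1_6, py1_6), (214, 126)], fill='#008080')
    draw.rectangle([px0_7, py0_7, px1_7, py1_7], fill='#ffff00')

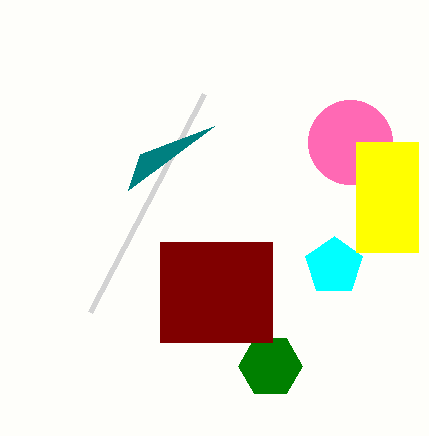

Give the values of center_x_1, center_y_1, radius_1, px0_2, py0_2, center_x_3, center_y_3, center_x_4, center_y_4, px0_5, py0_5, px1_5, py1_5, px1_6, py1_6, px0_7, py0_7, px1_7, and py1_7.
center_x_1 = 350
center_y_1 = 142
radius_1 = 42
px0_2 = 90
py0_2 = 312
center_x_3 = 270
center_y_3 = 366
center_x_4 = 334
center_y_4 = 266
px0_5 = 160
py0_5 = 242
px1_5 = 272
py1_5 = 342
px1_6 = 140
py1_6 = 154
px0_7 = 356
py0_7 = 142
px1_7 = 418
py1_7 = 252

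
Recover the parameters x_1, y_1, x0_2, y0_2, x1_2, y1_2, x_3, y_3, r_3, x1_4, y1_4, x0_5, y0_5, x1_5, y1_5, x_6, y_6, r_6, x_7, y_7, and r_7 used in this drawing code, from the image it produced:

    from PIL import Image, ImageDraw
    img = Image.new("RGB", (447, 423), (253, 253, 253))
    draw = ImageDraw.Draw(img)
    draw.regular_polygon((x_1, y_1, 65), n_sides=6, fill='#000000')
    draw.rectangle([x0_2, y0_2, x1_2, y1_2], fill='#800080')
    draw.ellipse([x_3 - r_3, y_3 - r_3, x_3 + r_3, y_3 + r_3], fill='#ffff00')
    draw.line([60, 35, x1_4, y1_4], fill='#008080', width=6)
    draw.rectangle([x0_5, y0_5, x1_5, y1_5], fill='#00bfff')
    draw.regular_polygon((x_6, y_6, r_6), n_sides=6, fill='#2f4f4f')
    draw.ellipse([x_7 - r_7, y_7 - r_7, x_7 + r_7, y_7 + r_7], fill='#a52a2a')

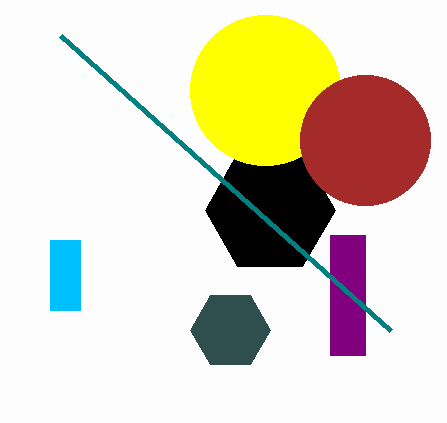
x_1 = 270; y_1 = 210; x0_2 = 330; y0_2 = 235; x1_2 = 365; y1_2 = 355; x_3 = 265; y_3 = 90; r_3 = 75; x1_4 = 390; y1_4 = 330; x0_5 = 50; y0_5 = 240; x1_5 = 80; y1_5 = 310; x_6 = 230; y_6 = 330; r_6 = 40; x_7 = 365; y_7 = 140; r_7 = 65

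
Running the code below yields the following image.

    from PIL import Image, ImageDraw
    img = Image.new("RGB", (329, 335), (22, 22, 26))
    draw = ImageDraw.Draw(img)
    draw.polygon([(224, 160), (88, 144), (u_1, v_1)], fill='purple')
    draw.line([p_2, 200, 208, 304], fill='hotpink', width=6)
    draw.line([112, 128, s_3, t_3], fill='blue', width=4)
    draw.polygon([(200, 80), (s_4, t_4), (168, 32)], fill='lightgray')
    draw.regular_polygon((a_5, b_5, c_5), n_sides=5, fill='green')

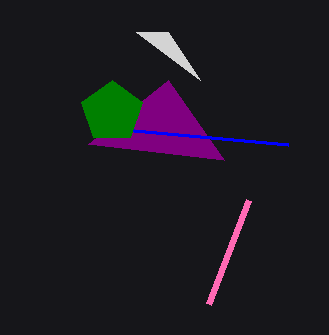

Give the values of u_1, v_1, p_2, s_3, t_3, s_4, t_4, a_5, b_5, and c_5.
u_1 = 168
v_1 = 80
p_2 = 248
s_3 = 288
t_3 = 144
s_4 = 136
t_4 = 32
a_5 = 112
b_5 = 112
c_5 = 32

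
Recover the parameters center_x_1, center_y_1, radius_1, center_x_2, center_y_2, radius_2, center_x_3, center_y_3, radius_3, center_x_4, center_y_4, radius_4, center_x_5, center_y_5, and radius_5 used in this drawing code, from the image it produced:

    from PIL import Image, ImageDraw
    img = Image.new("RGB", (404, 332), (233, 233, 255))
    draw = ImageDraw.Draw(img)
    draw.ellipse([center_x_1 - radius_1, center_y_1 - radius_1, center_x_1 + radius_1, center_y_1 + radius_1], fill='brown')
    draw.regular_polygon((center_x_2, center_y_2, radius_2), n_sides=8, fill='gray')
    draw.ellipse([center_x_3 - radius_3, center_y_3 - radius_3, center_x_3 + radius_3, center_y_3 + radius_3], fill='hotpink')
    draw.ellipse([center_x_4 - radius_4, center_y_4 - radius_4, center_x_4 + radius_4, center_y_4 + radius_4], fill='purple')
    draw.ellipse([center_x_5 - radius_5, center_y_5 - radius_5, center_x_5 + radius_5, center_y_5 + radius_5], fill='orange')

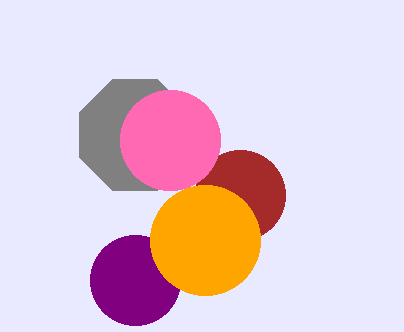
center_x_1 = 240, center_y_1 = 195, radius_1 = 45, center_x_2 = 135, center_y_2 = 135, radius_2 = 60, center_x_3 = 170, center_y_3 = 140, radius_3 = 50, center_x_4 = 135, center_y_4 = 280, radius_4 = 45, center_x_5 = 205, center_y_5 = 240, radius_5 = 55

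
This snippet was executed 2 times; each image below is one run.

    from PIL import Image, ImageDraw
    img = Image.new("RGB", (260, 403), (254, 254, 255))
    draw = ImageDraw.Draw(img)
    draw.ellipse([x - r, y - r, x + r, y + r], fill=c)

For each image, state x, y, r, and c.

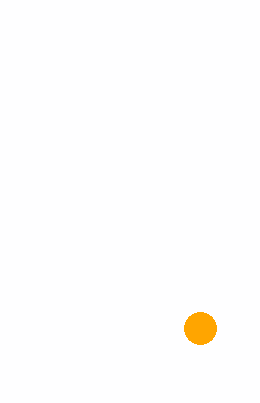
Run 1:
x = 200; y = 328; r = 16; c = 'orange'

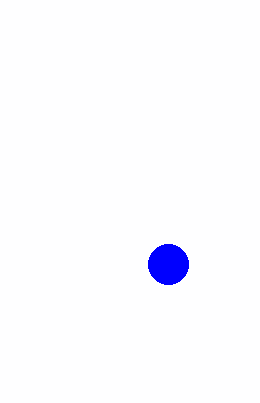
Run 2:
x = 168; y = 264; r = 20; c = 'blue'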